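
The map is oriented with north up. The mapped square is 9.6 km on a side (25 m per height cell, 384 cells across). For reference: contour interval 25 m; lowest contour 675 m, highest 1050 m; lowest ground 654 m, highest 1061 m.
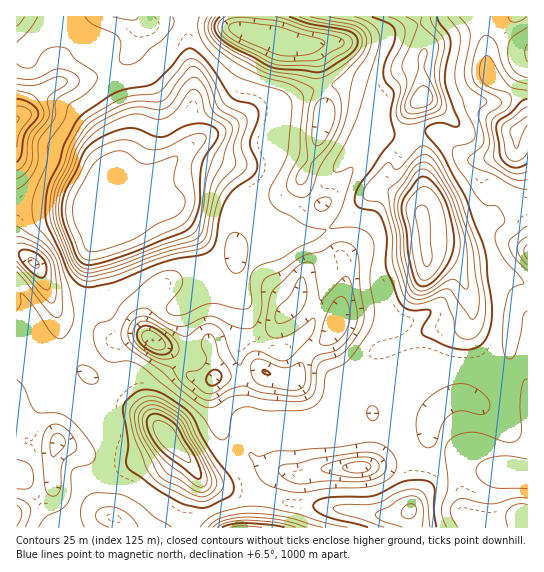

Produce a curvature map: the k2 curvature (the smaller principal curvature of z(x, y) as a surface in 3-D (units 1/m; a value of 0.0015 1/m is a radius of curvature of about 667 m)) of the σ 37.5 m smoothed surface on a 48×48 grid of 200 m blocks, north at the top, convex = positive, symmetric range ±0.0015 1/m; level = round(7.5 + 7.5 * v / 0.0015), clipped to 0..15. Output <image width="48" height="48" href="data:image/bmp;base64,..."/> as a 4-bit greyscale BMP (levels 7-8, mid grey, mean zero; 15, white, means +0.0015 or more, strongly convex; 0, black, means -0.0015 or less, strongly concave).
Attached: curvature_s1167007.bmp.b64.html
<image width="48" height="48" href="data:image/bmp;base64,Qk32BAAAAAAAAHYAAAAoAAAAMAAAADAAAAABAAQAAAAAAIAEAAATCwAAEwsAABAAAAAAAAAAAAAAABEREQAiIiIAMzMzAERERABVVVUAZmZmAHd3dwCIiIgAmZmZAKqqqgC7u7sAzMzMAN3d3QDu7u4A////AGeIh3VURnd3dkRVZmd4iId3h4d1ZUZ3VDV3d2VFZ4d2VWd3d3h3eIh3h5p1VGZlQ1VlZ3Z3d3VVRUZ3d3h3eId2aJplZXd3VXhjZ3d3dlRmemVmd3d3h3d3Z2ZndXiId4hheId3ZliFimVnd2VEVmZmZlZ3dniIiIhhiXd3dmdmiERndkREIAAANWZndniIeIdhd2Z3dUV4hhR3d2d2ZVQyRnd3dniHd2dyRGd3U1iHgiZ3d3iHeId2d3d3d3d3dmdjRnd2NImXQlZ3eId4iIh3eHdnd3d3h2dkV3h1N6moNGeId4d4iId3eHdnh3d4h2d2d3d1R6mWNWeIh4d3d3d2d3dniId4h2iHd3d1VYdEZViIh3d2d3d3d3d2d3Z3d2d3d3d2VERXdEiHd3ZEZ4d3d4d3Zmd3h3d3h3d3ZVZ1NCREVUM0eHd3d3d3d3d3h3iId2d3d4djNTRWQiMlmHd3d3d3d3d3d4eId3d3iHVFmEZ2JIgzmHd3d3d3d3d3d4d3d4d3dkAVdkaHV5hiRmeIh3d2ZmZnZ4d3eIdmQQAlVUeHdnd2I1d4d3d3eIZmZ4h2Z3d2QAVmZUZmZFd4YkVnd3eId4hmV4h0V3eIUjiZhleIdUZ3c0Vnd2VnZnhmV3hxV3eHZliYh2eIllVXdTV3dUMUZ3hVZ3dAd2Z3d1aHd3eIhWZGdjWHdFZAR4hGd4cCZDNFZ2Rnd4d4dXdFd0SIY1iUF4dGd4MEU1VENGZWd3d3ZWU1iFR3VGmoJXZGiEAERph3VDRFVndnd4dDaFV3VGiYVXZHdwA1WbmIh2VDNFZXiIhlRVZnVYiIhXZXYiVUV5iIiHd3dlZXeIh3dmZmRHh3h3VmMkdSd3iIiHd4iFRnd4d4h3d2RGd3iGNmdWczmIiHd3eJh0R3h3h3d3d2NXeIh0R4hWclmIeHd3eJh1Rnd3iGVnZlNpiIhjV4d2clmId4d3eImFRXd3d2VGZ3JamZhEV3h2c0mId3eId4h1VVd2VWdlWJQ3iZc1V4dmdSeHh3d4h3dlZlZ3UliGRYc1iHU2aIZVZzRniId3h3dmeHZocyiHVGdDiHRWZ3RUVlN4iIh2eHZmZ3ZnhxWIdlhiZ2REM0NFiGJ5iIh2Z4d3VWVniDJ3h1Z0V0RXdlI1mYRHd3d3ZniJhlV3d0BXh2ZlVTV4mFM0d3ZHiHd3Z2aJh2Vnd1I3d3ZUIjaIhSMhEkZFeIiXZ3ZWdmdneGI2d3VHZUV3QlUkRXh1RWiHVnh1VmdniGI1d3Q5qnRWZ5dGVGh3ZVZmVomWVmd4iGRFd3UmrIJnd2RHUgI1dlVWZoiGRnd4h2V2eHVTZ1NlUhNYmFRGZ3dmZniFV3dnd3V2eHaGZVVmQliYh2d3h3d3ZXhld4hVVmRnd3aYh3V3Q3mId3d4iHZ4dlVnd3UzM0VVVXZ3iIV3Q3iId3d3iIdnd3dlUxI0QyEAAlZWeaZ3RWiHd4h3eId2d3dRABNEMjMiIlVVZnWHVmZ2eIiHd3ZmZndQABIzRoeHZVREVlZ1V3VQ=="/>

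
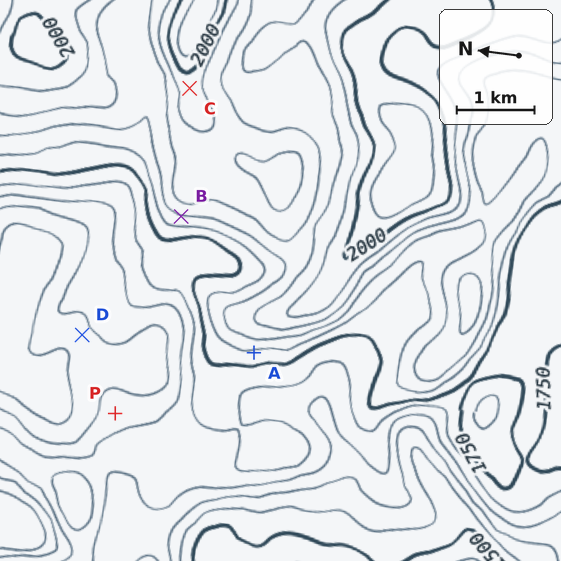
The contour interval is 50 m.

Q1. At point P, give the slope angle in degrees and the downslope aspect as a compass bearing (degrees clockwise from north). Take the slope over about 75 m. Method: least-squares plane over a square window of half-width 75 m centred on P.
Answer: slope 5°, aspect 34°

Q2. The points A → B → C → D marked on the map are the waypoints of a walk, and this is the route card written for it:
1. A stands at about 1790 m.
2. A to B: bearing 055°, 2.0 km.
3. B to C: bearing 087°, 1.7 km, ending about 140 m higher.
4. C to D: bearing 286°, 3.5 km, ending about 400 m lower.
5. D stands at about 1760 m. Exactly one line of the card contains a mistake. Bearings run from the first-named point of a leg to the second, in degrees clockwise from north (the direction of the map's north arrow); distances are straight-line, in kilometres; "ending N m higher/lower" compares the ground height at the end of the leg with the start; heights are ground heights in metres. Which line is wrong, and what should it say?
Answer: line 5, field height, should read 1580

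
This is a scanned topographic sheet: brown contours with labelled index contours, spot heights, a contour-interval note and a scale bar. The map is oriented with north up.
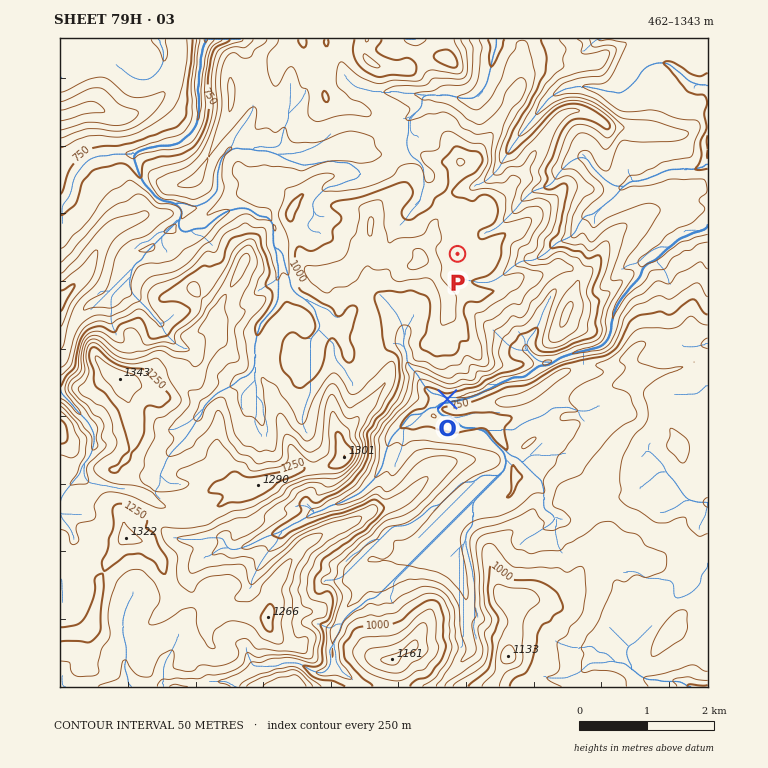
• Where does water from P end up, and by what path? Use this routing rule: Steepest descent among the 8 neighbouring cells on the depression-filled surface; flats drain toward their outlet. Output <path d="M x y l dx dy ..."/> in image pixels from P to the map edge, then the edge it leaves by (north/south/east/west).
<path d="M458 254l13-14 8-3 7-5 4 0 5-3 1 0 36-38 2 0 1-1 4 0 1-2 4 0 1-2 4 0 7-6 1-6 14-13 5-2 2-1 8 0 3 3 2 5 15 15 2 0 7 5 10 0 5-5 10 0 2-1 5 0 5-4 3 0 9-5 3 0 2-2 27 0 8-5 4 0"/>
exit: east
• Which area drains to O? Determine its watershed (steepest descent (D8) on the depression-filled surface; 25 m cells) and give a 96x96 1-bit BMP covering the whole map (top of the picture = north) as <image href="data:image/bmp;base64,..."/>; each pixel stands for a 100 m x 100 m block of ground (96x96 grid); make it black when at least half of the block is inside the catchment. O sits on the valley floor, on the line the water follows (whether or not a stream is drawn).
<image width="96" height="96" href="data:image/bmp;base64,Qk2+BAAAAAAAAD4AAAAoAAAAYAAAAGAAAAABAAEAAAAAAIAEAAATCwAAEwsAAAIAAAAAAAAA////AAAAAAAAAH/////AfwAAAAAAAP/////A/4AAAAAAAH/////B/4AAAAAAAD/////D/8AAAAAAAB/////H/8AAAAAAAA///////+AAAAAAAAf//////+AAAAAAAAP//////+AAAAAAAAP//////+AAAAAAAAP///////AAAAAAAAP//////+AAAAAAAAP//////+AAAAAAAAP//////+AAAAAAAH/////////gAAAAAP/////////wAAAAAP/////////wAAAAAP/////////4AAAAAf/////////4AAAAAf/////////8AAAAA//////////+AAAAA///////////AAAAD///////////AAAAP///////////AAAAf///////////AAAAP///////////AAAAAAf/////////AAAAAAH/////////AAAAAAD////////+AAAAAAA/////////AAAAAAA/////////AAAAAAAB////////AAAAAAAAP///////AAAAAAAAAf//////gAAAAAAAAD//////gAAAAAAAAD//////wAAAAAAAAD//////wAAAAAAAAH//////4AAAAAAAAD//////8AAAAAAAAB//////+AAAAAAAAA///////AAAAAAAAA///////AAAAAAAAAf/h////AAAAAAAAAP/gA///AAAAAAAAAH/wAP/+AAAAAAAAAD/wAH/+AAAAAAAAAD/wAB/+AAAAAAAAAB/gAA/+AAAAAAAAAD/gAAD+AAAAAAAAAH/AAAAEAAAAAAAAAH/AAAAAAAAAAAAAAP/AAAAAAAAAAAAAAf/gAAAAAAAAAAAAAf/gAAAAAAAAAAAAAP/gAAAAAAAAAAAAAP/gAAAAAAAAAAAAAP/wAAAAAAAAAAAAAP/wAAAAAAAAAAAAAf/gAAAAAAAAAAAAAf/gAAAAAAAAAAAAA//AAAAAAAAAAAAAB//AAAAAAAAAAAAAB/+AAAAAAAAAAAAAB/sAAAAAAAAAAAAAA+AAAAAAAAAAAAAAA4AAAAAAAAAAAAAAAYAAAAAAAAAAAAAAAAAAAAAAAAAAAAAAAAAAAAAAAAAAAAAAAAAAAAAAAAAAAAAAAAAAAAAAAAAAAAAAAAAAAAAAAAAAAAAAAAAAAAAAAAAAAAAAAAAAAAAAAAAAAAAAAAAAAAAAAAAAAAAAAAAAAAAAAAAAAAAAAAAAAAAAAAAAAAAAAAAAAAAAAAAAAAAAAAAAAAAAAAAAAAAAAAAAAAAAAAAAAAAAAAAAAAAAAAAAAAAAAAAAAAAAAAAAAAAAAAAAAAAAAAAAAAAAAAAAAAAAAAAAAAAAAAAAAAAAAAAAAAAAAAAAAAAAAAAAAAAAAAAAAAAAAAAAAAAAAAAAAAAAAAAAAAAAAAAAAAAAAAAAAAAAAAAAAAAAAAAAAAAAAAAAAAAAAAAAAAAAAAAAAAAAAAAAAAAAAAAAAAAAAAAAAAAAAAAAAAAAAAAAAAAAAAAAAAAAAAAAAAAAAAAAAAAAAAAAAAAAAAAAAAAAAA="/>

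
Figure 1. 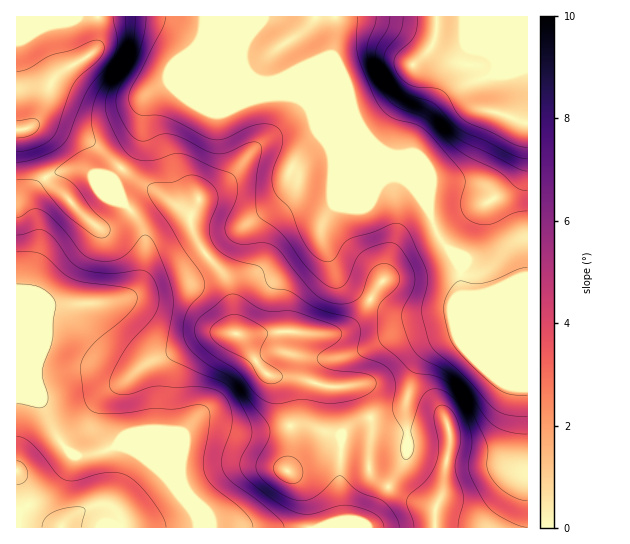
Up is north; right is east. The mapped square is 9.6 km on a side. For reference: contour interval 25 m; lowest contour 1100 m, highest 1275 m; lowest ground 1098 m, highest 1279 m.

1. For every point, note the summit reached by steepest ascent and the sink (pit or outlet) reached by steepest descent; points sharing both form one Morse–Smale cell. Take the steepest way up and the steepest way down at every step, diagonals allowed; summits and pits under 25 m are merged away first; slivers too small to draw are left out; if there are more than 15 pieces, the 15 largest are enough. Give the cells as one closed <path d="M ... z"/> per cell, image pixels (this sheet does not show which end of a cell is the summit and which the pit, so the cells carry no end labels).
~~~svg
<path d="M169 83l-15 8-6 6-5 14-4 31-18 27 57 38 12 2 6-3-5 9 1 15 12 23 19 20 5 9 4 16 3 35 8 5 17 29 7 8 8 2 6 9 10 39 0 30-4 15 3 1 40-19 17 0 16 4 6 7 2 11 18 13 18-32 1-20-3-30 10-34 8-14 8-9 18-9 77-31 2-2 0-16-26-1-51 22-26 2-30-1-36-19-20-16-16-36 0-18 11-18 37-14 16-12 9-2-66-65-16-8-23-8-20 0-16 4-45 0z"/><path d="M121 168l-8 9 2 8 6 16 18 20 6 18-2 32-4 14-6 8-18 8-25 3-40 1-12-5-22 1 0 52 11 14 25 60 9 16 16 13 14-1 23-8 8 0 12 4 34 28 27 34 3 15 159 0 8-3 7-8 16-30-17-13-2-11-6-7-16-4-17 0-40 19-3-1 4-15 0-30-10-39-6-9-8-2-7-8-17-29-8-5-3-35-4-16-5-9-19-20-12-23-1-15 4-8-10 2-7-2z"/><path d="M527 16l-278 0-1 19-5 15 0 11 4 9 10 10 70 29 67 67 12 5 13 13 10 16 11 29 13 15 8 15 1 26 21 0 15-6 29 0z"/><path d="M247 16l-230 0-1 113 9 0 12-5 8 0 17 5 28 12 31 27 10-11 8-15 4-31 5-14 19-14 43 17 45 0 16-4 26 1-40-17-10-10-4-9 0-11 5-15z"/><path d="M527 307l-92 38-12 12-8 14-10 34 3 30-1 20-18 32 17 10 28 10 2 2-1 19 93-1z"/><path d="M45 124l-8 0-12 5-9 1 0 169 22 1 12 5 11 0 46-2 16-4 10-6 6-8 5-20 1-26-6-18-18-20-6-16-2-8 7-7 0-3-30-26z"/><path d="M17 353l0 175 180-1 0-9-2-5-27-34-34-28-12-4-8 0-23 8-14 1-6-3-15-18-27-62z"/><path d="M397 177l-10 2-16 12-37 14-7 10-4 8-2 11 4 15 14 28 20 16 32 18 10 2 50-2 46-19-3-1-11 4-22-1 0-25-8-15-13-15-12-32-22-26z"/><path d="M389 487l-20 34-11 7 77-1 1-18-2-2-28-10z"/>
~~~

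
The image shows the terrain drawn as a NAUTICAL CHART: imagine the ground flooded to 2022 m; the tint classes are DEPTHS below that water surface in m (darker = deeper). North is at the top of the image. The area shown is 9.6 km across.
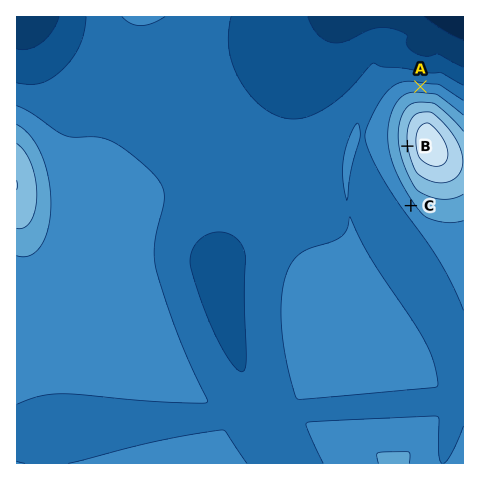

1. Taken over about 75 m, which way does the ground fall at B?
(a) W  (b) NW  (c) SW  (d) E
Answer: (a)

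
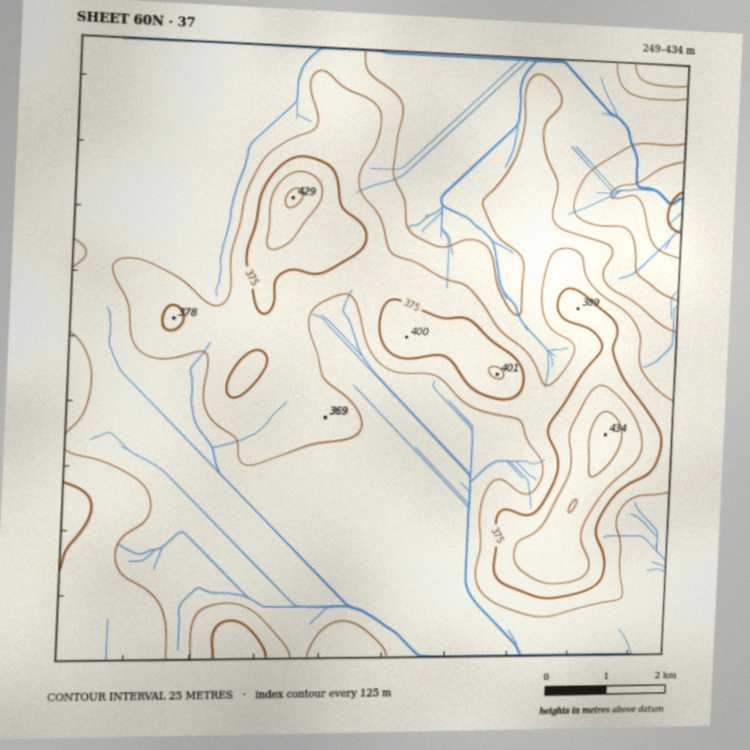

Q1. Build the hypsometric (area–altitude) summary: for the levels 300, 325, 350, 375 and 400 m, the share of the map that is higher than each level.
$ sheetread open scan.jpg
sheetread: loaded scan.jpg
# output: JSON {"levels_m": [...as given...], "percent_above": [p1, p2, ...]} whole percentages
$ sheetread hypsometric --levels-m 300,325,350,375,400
{"levels_m": [300, 325, 350, 375, 400], "percent_above": [97, 86, 36, 13, 4]}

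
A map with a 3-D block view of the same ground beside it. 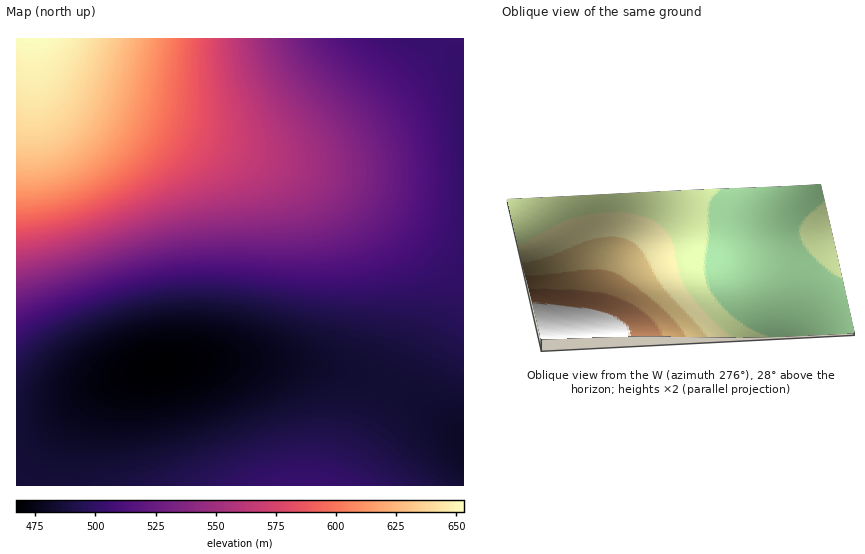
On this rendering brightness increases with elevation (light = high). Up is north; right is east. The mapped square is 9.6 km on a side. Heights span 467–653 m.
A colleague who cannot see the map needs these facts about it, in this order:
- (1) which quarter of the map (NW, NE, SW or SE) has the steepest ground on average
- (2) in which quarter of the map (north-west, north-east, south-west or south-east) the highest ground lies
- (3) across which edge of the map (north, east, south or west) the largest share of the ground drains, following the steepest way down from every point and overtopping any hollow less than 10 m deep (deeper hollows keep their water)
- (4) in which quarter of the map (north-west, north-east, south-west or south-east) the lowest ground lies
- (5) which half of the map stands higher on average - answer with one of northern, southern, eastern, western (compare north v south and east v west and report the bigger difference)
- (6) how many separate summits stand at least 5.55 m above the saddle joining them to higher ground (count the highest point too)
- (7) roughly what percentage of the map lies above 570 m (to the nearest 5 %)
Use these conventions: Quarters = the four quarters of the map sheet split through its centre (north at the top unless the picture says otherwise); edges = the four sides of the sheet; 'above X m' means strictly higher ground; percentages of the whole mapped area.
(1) The north-west quarter is the steepest part of the map.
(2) The highest ground is in the north-west quarter.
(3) Drainage is mainly to the east: more ground falls towards that edge than towards any other.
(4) The lowest point lies in the south-west quarter of the map.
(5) The northern half stands higher on average than the southern half.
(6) There are 2 summits with 5.55 m or more of prominence.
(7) Roughly 20 % of the ground is higher than 570 m.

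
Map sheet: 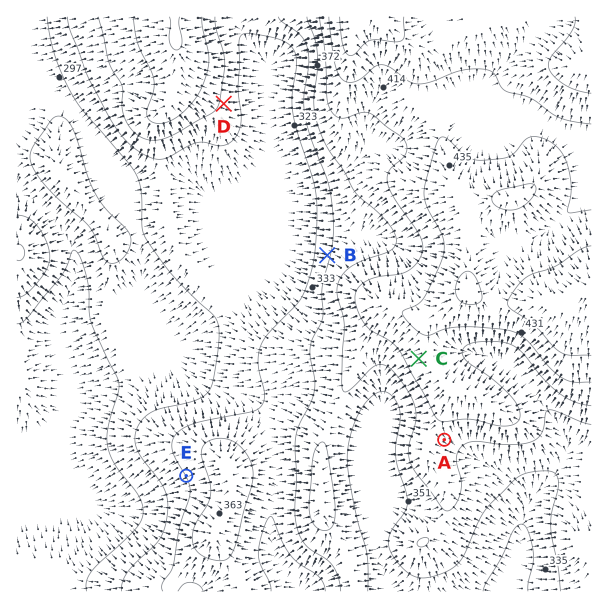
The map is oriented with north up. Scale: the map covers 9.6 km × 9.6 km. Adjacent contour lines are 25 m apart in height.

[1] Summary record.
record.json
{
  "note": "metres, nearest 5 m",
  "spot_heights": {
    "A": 390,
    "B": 345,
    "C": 415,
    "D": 345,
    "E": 325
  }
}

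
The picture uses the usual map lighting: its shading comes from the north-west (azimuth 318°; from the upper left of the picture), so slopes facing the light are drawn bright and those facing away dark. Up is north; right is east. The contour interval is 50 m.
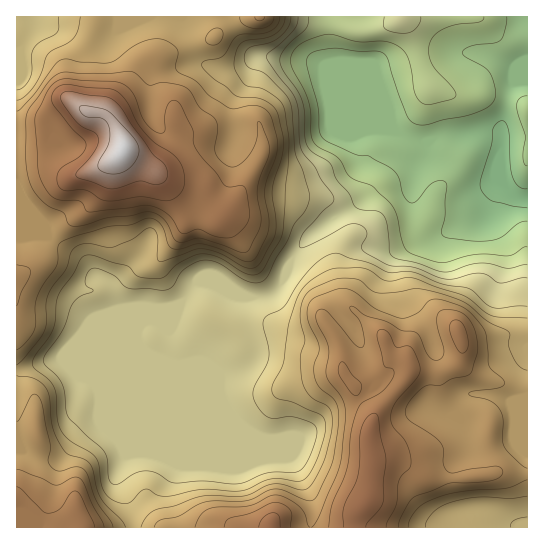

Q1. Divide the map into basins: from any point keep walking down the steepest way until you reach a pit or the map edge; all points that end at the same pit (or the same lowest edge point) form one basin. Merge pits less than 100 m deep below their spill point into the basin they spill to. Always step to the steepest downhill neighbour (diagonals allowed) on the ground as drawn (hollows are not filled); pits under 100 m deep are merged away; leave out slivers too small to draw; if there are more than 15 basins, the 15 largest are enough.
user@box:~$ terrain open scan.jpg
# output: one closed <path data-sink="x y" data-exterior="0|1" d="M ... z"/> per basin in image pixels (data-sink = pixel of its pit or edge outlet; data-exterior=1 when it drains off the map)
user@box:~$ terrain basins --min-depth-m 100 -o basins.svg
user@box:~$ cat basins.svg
<path data-sink="527 199" data-exterior="1" d="M527 16l-306 0-4 18-4 5-20 5-51 20-37 51-7-3-9 0-18-11-5 0-11 7-14 17-25 2 1 401 337 0 2-11 12-18 4-36 3-2 19 0 13 6 14 9 16 3 48-3 13-4 30 2z"/><path data-sink="37 17" data-exterior="1" d="M219 16l-202 0-1 110 25-1 14-17 11-7 5 0 18 11 9 0 7 3 37-51 51-20 20-5 4-5 3-8z"/><path data-sink="527 525" data-exterior="1" d="M394 461l-19 0-3 2-4 36-12 18-1 11 173-1-1-52-29-3-13 4-48 3-16-3-14-9z"/>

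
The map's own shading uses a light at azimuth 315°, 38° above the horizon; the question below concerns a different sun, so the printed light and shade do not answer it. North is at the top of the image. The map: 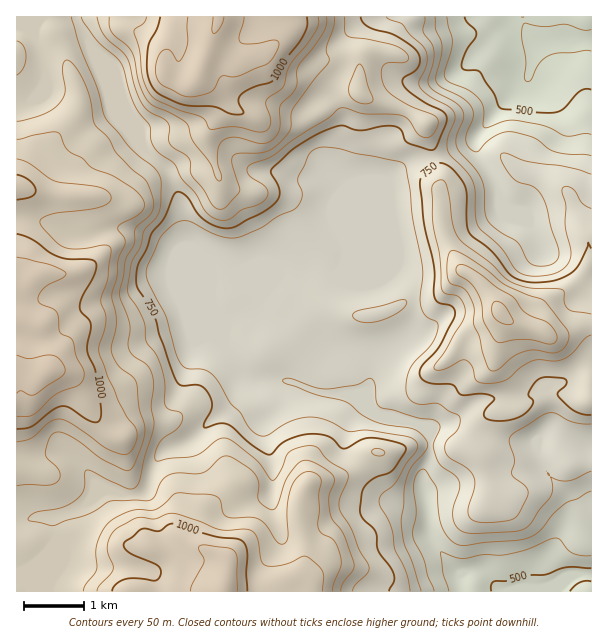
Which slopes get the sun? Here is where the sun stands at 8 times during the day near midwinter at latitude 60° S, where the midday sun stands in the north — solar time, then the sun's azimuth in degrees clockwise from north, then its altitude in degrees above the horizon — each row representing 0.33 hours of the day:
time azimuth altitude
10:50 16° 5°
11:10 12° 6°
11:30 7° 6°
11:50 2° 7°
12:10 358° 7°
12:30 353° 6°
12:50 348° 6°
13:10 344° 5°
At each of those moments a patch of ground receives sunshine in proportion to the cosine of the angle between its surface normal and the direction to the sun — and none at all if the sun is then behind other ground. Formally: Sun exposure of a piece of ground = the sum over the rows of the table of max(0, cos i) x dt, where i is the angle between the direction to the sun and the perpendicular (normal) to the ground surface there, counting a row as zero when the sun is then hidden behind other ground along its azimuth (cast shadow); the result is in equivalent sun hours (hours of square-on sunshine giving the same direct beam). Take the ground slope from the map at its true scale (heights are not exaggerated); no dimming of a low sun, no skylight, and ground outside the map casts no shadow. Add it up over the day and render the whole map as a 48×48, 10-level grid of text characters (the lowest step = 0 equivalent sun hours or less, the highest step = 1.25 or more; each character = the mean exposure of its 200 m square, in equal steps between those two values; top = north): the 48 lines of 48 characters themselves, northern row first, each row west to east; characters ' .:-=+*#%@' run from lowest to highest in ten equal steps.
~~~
:::-:. .:----::::..:::::...:-=++-..::--:::::....
-:::-.   .-=-:::. .::-:.   -+###*===-::::::.... 
-:.:-:    .--:::..:--:    :=+++*##+:...:::::::--
.:::-=.   .-::-: .::.     ::::  .-:  .::.::::--=
..:.-=:   ..::-:...        :::.     :--:..:::---
..:.:--.     :. .         .:-:-.  :=*+=-::::::--
.::::--.                    .-=+++#@%#+=--------
:-==-::..         ..    .:.    :=#%@#+=-=**+=---
=++=-:--..         .:.  .        -*=:..-####*+--
++=-::=+-.                            :*#***+=--
=--::---=:                          .:=*+====++=
+=-:--:-=-:                        :=+=::-==***+
++=----==--.                      .+**+..:-=+**+
+++++++++=-.     .               :+==+=:....-=+=
.:--=++====.                    ..::--::.   .:--
        .--.            ...........::.:::.  ..:-
                        .....::....::::-:::..:-=
=-:.....                .....::....:--=+=-::..-=
+++-::-+=.            . .....:::.. :=+**+=-:. .:
=+***#*=              .......::::. .+#**+--::..:
-=+##*=..            ........::::...=#%#*===+==-
:::::....           ........::::::.. .*%%%%@@%+:
:.       ..        .....:::::::--::.  .+@@@@@*-:
..:::. .:--:....  ......:::--===::.    -***+=::-
--=-:----==-:.......::::..:----. .    ..-=++====
::::--:.::---:..:.:::::...          ...  :=+++=-
:..-=:  ..:--:.::::::::....     ...--.      :-. 
--==-:...:-=--:::::::........ ..:-=+:..         
--==-==--=+=====-:.......:::::::-+*=           .
:::::---=+=--=++=::.   ..::::.::--:   .        :
:.    :-=-:::=++=--::::.......:::             .-
.     :--::.:==----=-----::::::..             :-
      .:--::-=-::---::-=++==::                  
       :-==--:. :+=::-=+++====:.     ..         
       .==:.   :+*+===++**++#@@%*.  ::.         
              :++***++*##+=+*#%%#=.--:..        
           .-+*+==+**==*+===-...     ....    .  
           :+*+=-=+++==*###+:          .....    
          .-++===---==+*+=-:          .:::-:.   
          .-==++=:..:-=-..  .      . :::--::.   
         -+++===-:::==-:.:....  .. .:-::::.     
   ...:-*%@%##+=--=++=:..:-----:.. .:.         .
::..::-+#***+*#####*+=:.:-++=---.              .
::...:-===-=-:=#%@#=--::-===-:::::.           ..
..::.::. ...::.:-+=::-=----==---=-:             
.:::::..    .::::::.-++=--::-====-:.            
:::::-==+=-::::---::===--:    .----:            
:::::-====--::::--:::::::.    ..:---.       ..:-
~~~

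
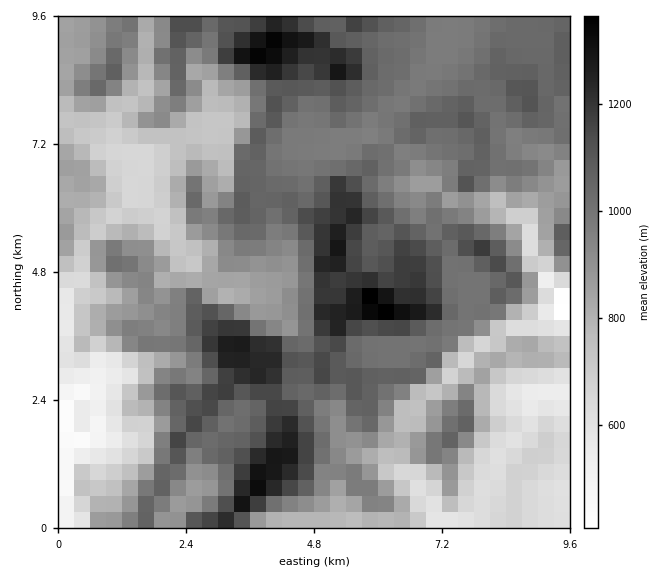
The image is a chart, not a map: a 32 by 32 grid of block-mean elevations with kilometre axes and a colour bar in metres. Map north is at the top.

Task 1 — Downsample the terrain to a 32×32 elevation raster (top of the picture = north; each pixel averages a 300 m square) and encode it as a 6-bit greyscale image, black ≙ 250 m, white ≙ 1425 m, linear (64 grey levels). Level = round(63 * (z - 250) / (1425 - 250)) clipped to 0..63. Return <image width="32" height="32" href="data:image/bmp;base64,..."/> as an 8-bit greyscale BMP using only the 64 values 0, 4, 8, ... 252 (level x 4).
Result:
<image width="32" height="32" href="data:image/bmp;base64,Qk02CAAAAAAAADYEAAAoAAAAIAAAACAAAAABAAgAAAAAAAAEAAATCwAAEwsAAAABAAAAAAAAAAAAAAEBAQACAgIAAwMDAAQEBAAFBQUABgYGAAcHBwAICAgACQkJAAoKCgALCwsADAwMAA0NDQAODg4ADw8PABAQEAAREREAEhISABMTEwAUFBQAFRUVABYWFgAXFxcAGBgYABkZGQAaGhoAGxsbABwcHAAdHR0AHh4eAB8fHwAgICAAISEhACIiIgAjIyMAJCQkACUlJQAmJiYAJycnACgoKAApKSkAKioqACsrKwAsLCwALS0tAC4uLgAvLy8AMDAwADExMQAyMjIAMzMzADQ0NAA1NTUANjY2ADc3NwA4ODgAOTk5ADo6OgA7OzsAPDw8AD09PQA+Pj4APz8/AEBAQABBQUEAQkJCAENDQwBEREQARUVFAEZGRgBHR0cASEhIAElJSQBKSkoAS0tLAExMTABNTU0ATk5OAE9PTwBQUFAAUVFRAFJSUgBTU1MAVFRUAFVVVQBWVlYAV1dXAFhYWABZWVkAWlpaAFtbWwBcXFwAXV1dAF5eXgBfX18AYGBgAGFhYQBiYmIAY2NjAGRkZABlZWUAZmZmAGdnZwBoaGgAaWlpAGpqagBra2sAbGxsAG1tbQBubm4Ab29vAHBwcABxcXEAcnJyAHNzcwB0dHQAdXV1AHZ2dgB3d3cAeHh4AHl5eQB6enoAe3t7AHx8fAB9fX0Afn5+AH9/fwCAgIAAgYGBAIKCggCDg4MAhISEAIWFhQCGhoYAh4eHAIiIiACJiYkAioqKAIuLiwCMjIwAjY2NAI6OjgCPj48AkJCQAJGRkQCSkpIAk5OTAJSUlACVlZUAlpaWAJeXlwCYmJgAmZmZAJqamgCbm5sAnJycAJ2dnQCenp4An5+fAKCgoAChoaEAoqKiAKOjowCkpKQApaWlAKampgCnp6cAqKioAKmpqQCqqqoAq6urAKysrACtra0Arq6uAK+vrwCwsLAAsbGxALKysgCzs7MAtLS0ALW1tQC2trYAt7e3ALi4uAC5ubkAurq6ALu7uwC8vLwAvb29AL6+vgC/v78AwMDAAMHBwQDCwsIAw8PDAMTExADFxcUAxsbGAMfHxwDIyMgAycnJAMrKygDLy8sAzMzMAM3NzQDOzs4Az8/PANDQ0ADR0dEA0tLSANPT0wDU1NQA1dXVANbW1gDX19cA2NjYANnZ2QDa2toA29vbANzc3ADd3d0A3t7eAN/f3wDg4OAA4eHhAOLi4gDj4+MA5OTkAOXl5QDm5uYA5+fnAOjo6ADp6ekA6urqAOvr6wDs7OwA7e3tAO7u7gDv7+8A8PDwAPHx8QDy8vIA8/PzAPT09AD19fUA9vb2APf39wD4+PgA+fn5APr6+gD7+/sA/Pz8AP39/QD+/v4A////ADhIhIiYrIiMuMTQuIR0dHR0cHB0dHRkSEhMUFhcVFBQNFh0dIisnISInLzgyKSYkIR4gJiUfFRMbFhQVFxUUEwsaGRsfKCwlISIoNTo1MSwlICcnIRkTFiEXFBUXFRQTCxkWGBshKyojJCkyOTg1MCUmJyIZFRYcIhkVFBcXFRQLDxETFhkoLiYqLC81ODcxKSUhHhscIiglHBYTFRcXFQsKDRATFiYxKyorLC80NjEqIyMlHx4iKCskGRQTFRgWChANERcXISswLCkqLTI1LygjKCsiGxwiKSwfGBUTFhQKEA8THB0lLC8wKykrMTEsJyUrLCYbGyEmKh0VExASEQ0LDhEaIiouLDEyLjAwLCssKi4sKSYcGh4lHRUSEBAQEA8OEBIbJSclKzI0NTMtLDAtLiwsLCshFxwgGRYVFBMTFBARFhsfIicvNjY1NS8uMC0qKSgoKiscFh0fHR4eHBIcFx0lKCgoKzM3NzQ0KyouMCopKCgoKSccFhkeHxwaEBoeIyYmJSYtMTMyKCUiKTI2MS8wMS0qKCgjGRQUExIRGh4hIiMlJi0vKyUiIiMpNTY3Ojw5NzQrKCkoHRgQCBEYGRwhJSMmKyAdHyAhJCkzMzc8ODQ0MSkoKC0qIRQJFRUaIiUlHh8eICAgISEiKDMyMzQxMjMvKSgoKy4iDxUbFyIpKCQhGhkfJCQjIyMpNTYxLi8yMi8pKSwwKRgXIyAYIicjIxwZGx4lJyclJCozODAtLjEwLSovMi0kFB4rIRwYHB4cFxkhJCcqKicnLTM2MiwrLispLC0rJiAUICwgHBkXGBcXGycmKy0rKSswMTM1MS0pJiknJiEdFxggJB4eHRkWFhgeKiIlLSsrLCouMzMsKSYlJyEjIBsgHyEiHyAfFxYWGB8oIB4rKyoqKSwzLyomIyEhJy4pJCclIyEhIBwXFhYXGyEfHCsrKSgoKCkrLCknIyUmKyspKSglIh8cFxYWFhcaHBsbKiwoJycnJycqKSYnKCkpLCkmJSQmGxkYFxkaGhoaGhoiLSknJycnJyYnKispKissKCYnJykaGhoYHSMkHxoaGhwqLignKCooJygpLCwsLisoKiwrKRwgIRsaHSMnIRwcHigvLCkpLSspKCcpKissKiosLyspICYrJR0aICokHCAhKS0uLS0vLSoqKCcoKSoqKi4uKysgJCgsIxwlKx8gJiw1NjMwMzg0LCopJycnKCosLCwrLCAgJCokHiksJCcyOTs5NjMzNDIsKiooJycnKSsrKiosICEjKCYeJC4rKC80ODs5NzQtLCsqKSgnJycoKyoqKiwgISMnKB8kLzArLi4yNTQwLCwxLywrKScnJygqKioqKw="/>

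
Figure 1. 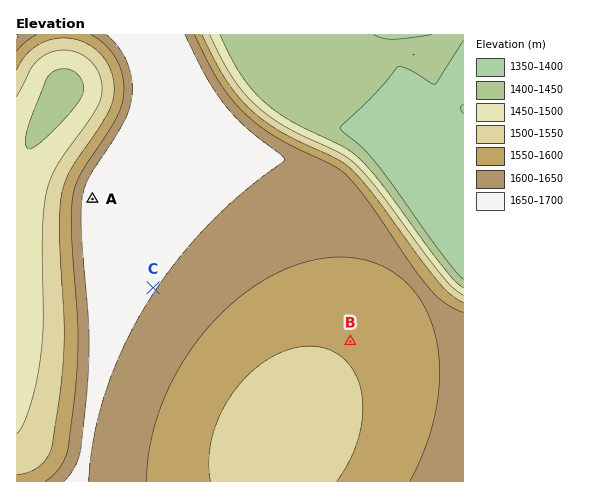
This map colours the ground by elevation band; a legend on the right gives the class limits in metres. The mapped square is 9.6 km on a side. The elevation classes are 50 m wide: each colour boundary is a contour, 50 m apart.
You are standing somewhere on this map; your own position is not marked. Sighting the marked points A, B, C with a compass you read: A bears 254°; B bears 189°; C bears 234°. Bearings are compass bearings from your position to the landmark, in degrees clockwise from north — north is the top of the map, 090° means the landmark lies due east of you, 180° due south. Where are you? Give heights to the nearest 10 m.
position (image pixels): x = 387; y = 116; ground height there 1390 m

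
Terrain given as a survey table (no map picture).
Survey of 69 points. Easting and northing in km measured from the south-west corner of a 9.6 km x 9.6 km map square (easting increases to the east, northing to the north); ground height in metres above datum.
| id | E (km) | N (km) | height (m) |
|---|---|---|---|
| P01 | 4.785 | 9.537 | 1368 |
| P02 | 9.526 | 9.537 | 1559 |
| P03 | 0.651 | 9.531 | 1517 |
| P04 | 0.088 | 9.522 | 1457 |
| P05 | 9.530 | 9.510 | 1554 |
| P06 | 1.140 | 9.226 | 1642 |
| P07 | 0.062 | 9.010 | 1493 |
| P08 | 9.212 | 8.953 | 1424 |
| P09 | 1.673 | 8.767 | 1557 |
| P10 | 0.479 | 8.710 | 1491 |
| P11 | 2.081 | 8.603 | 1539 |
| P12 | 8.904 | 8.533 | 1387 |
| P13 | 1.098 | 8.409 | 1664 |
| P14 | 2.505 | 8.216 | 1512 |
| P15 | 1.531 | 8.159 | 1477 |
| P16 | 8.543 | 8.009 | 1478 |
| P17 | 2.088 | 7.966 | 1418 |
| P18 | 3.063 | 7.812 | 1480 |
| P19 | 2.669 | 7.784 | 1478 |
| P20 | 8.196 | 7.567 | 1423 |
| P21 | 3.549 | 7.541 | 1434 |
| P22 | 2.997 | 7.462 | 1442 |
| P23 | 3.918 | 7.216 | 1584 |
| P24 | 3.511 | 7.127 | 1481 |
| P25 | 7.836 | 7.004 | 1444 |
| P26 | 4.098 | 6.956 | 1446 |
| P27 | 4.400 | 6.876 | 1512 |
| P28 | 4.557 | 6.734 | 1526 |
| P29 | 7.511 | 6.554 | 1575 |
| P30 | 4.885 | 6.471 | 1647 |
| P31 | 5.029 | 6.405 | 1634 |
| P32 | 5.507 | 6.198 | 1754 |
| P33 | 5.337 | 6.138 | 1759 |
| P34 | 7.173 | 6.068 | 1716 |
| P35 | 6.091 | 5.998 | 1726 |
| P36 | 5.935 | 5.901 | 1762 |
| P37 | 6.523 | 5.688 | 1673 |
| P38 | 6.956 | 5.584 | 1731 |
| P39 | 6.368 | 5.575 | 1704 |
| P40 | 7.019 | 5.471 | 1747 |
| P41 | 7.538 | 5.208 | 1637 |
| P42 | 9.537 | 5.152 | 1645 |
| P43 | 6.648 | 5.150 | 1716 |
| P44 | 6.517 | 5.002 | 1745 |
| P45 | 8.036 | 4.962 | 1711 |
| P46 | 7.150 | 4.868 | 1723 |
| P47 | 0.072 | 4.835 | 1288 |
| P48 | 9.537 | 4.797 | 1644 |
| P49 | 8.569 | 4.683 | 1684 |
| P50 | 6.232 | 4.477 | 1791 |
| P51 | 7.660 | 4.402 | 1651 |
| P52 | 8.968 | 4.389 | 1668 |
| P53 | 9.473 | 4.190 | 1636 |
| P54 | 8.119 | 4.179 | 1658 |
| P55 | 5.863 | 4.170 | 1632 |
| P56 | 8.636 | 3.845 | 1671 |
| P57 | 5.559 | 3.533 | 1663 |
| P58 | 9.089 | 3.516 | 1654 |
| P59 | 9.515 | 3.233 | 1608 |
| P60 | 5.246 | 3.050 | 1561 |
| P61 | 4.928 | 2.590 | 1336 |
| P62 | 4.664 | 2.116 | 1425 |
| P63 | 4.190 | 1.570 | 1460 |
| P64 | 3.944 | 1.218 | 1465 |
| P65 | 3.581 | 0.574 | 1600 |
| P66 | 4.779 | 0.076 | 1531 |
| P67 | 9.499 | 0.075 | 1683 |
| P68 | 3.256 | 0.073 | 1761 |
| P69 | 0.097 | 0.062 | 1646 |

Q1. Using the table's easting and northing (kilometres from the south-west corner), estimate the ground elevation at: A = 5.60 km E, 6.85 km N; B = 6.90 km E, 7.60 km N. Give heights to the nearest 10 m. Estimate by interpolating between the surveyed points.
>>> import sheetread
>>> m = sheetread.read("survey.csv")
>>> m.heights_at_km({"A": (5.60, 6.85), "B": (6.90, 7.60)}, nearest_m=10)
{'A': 1570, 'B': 1500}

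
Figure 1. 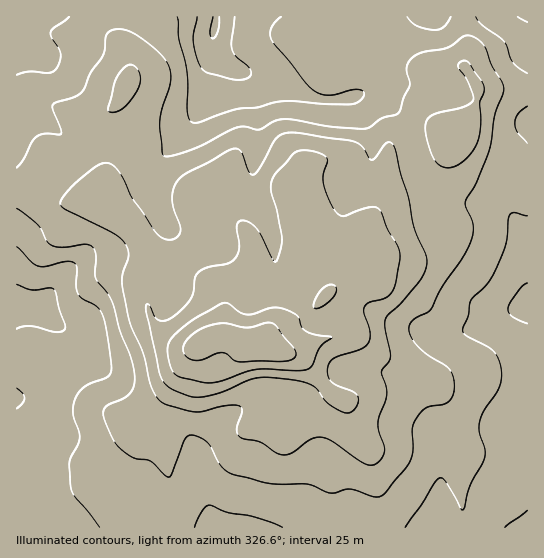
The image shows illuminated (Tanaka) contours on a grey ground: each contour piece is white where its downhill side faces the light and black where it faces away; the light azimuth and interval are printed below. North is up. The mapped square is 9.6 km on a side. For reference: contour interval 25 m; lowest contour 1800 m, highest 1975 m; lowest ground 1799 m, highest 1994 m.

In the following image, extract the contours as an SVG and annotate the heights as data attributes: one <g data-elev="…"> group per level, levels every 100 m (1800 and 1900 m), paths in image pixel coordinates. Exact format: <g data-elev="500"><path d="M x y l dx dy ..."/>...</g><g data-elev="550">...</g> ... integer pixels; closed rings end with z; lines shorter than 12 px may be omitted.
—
<g data-elev="1800"><path d="M219 17l-1 14-3 6-2 2-3-6 3-16"/></g><g data-elev="1900"><path d="M367 465l6 0 5-3 5-5 2-6-7-26 1-8 8-23-1-8-4-15 7-9 1-5-5-28 0-10 3-4 13-12 18-21 5-9 3-10-1-9-12-27-6-30-7-23-6-24-3-7-3-1-3 1-11 15-4 2-9-14-8-4-55-9-14 0-10 6-16 30-6 6-4-4-8-20-4-2-7 1-44 23-9 9-4 9-1 10 9 29-4 7-6 3-8-2-8-6-23-34-11-24-10-10-6-1-7 2-27 22-10 14-1 4 2 2 53 27 8 7 4 6 1 10-5 16-1 8 6 34 3 12 12 27 8 32 8 14 8 5 28 7 8-1 22-5 13-1 3 2 1 4-5 20 1 4 4 3 17 4 17 11 9 2 8-3 18-13 12-1 10 4 25 18z"/><path d="M444 167l10 0 11-7 9-11 5-14 2-14-1-19 4-9 0-6-3-7-12-17-3-2-5 1-3 4 10 16 5 13 0 6-11 6-29 8-5 3-2 5 0 12 6 20 5 8z"/><path d="M109 111l5 1 8-3 7-6 8-12 3-8 0-6-2-7-4-4-4-1-4 1-9 11-9 30z"/></g>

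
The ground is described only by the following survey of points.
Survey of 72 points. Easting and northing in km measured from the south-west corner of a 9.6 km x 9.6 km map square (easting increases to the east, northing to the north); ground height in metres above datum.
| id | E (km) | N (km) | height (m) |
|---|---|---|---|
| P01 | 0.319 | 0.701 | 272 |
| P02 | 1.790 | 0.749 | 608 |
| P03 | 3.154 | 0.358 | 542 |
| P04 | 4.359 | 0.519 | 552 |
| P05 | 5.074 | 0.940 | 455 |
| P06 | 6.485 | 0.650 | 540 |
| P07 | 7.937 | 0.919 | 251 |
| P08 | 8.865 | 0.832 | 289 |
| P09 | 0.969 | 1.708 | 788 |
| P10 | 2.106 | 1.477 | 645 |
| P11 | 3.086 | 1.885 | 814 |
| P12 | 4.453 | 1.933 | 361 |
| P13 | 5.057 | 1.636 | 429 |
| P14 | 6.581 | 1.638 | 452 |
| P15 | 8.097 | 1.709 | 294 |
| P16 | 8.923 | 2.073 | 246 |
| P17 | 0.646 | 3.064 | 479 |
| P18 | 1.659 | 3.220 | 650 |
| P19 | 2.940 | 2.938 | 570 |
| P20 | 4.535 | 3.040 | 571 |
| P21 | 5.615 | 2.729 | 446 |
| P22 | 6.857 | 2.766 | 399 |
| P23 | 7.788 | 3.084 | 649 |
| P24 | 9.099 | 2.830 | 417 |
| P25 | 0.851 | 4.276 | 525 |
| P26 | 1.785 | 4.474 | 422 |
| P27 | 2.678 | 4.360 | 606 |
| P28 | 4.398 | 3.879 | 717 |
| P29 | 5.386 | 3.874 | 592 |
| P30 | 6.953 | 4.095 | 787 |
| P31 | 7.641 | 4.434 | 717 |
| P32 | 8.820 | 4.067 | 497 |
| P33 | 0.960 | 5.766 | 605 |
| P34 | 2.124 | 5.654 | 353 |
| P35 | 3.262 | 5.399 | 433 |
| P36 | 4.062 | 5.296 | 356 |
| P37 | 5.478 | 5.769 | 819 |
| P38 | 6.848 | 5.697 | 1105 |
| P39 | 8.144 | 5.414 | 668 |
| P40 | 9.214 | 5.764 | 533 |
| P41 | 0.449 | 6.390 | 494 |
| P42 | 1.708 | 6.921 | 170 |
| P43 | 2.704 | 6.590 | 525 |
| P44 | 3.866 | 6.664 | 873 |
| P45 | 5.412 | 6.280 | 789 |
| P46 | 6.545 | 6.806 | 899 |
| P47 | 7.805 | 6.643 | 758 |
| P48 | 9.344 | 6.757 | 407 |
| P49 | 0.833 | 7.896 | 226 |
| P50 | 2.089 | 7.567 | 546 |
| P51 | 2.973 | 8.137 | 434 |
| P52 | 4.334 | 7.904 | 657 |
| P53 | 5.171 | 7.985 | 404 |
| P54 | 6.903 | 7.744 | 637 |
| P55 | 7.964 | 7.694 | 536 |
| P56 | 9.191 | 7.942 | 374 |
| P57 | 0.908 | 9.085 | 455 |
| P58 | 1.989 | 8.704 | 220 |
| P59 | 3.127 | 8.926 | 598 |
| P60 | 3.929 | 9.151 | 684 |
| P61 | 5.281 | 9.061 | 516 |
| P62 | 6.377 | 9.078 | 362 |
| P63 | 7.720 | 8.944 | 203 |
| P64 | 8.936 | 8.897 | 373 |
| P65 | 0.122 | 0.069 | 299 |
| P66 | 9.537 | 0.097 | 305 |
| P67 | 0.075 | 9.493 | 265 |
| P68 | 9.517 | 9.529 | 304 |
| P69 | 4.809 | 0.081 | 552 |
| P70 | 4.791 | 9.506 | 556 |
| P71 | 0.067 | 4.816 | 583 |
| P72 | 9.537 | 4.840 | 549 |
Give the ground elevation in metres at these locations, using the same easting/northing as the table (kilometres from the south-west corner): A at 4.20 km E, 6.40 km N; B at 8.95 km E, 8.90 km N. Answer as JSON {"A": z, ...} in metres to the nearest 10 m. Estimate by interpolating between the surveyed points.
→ {"A": 930, "B": 370}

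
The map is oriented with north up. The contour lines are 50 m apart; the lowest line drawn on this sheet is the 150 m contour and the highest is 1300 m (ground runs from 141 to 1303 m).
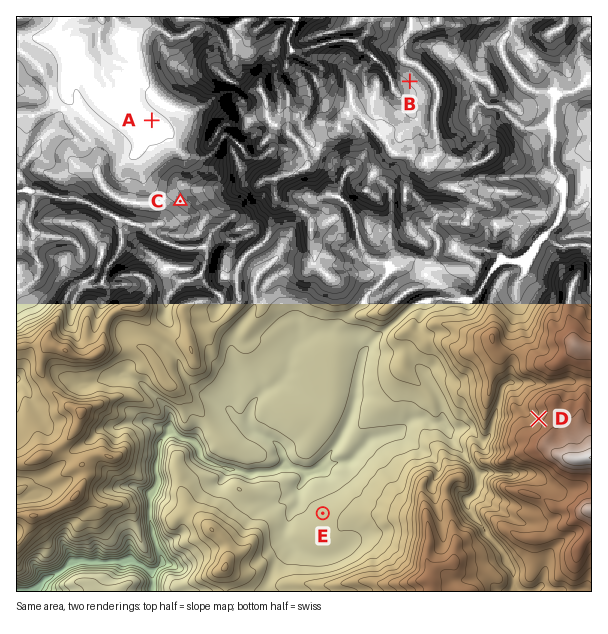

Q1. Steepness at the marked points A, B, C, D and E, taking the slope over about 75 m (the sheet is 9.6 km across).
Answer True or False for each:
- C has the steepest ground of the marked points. False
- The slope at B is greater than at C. False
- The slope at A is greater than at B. False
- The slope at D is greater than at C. True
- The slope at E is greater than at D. False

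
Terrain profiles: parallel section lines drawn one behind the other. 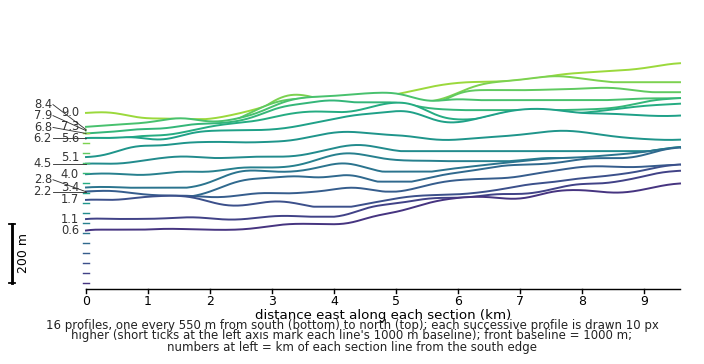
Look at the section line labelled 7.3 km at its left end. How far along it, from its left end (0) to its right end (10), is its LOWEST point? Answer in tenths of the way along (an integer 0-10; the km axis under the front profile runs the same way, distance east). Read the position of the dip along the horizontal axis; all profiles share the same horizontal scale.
0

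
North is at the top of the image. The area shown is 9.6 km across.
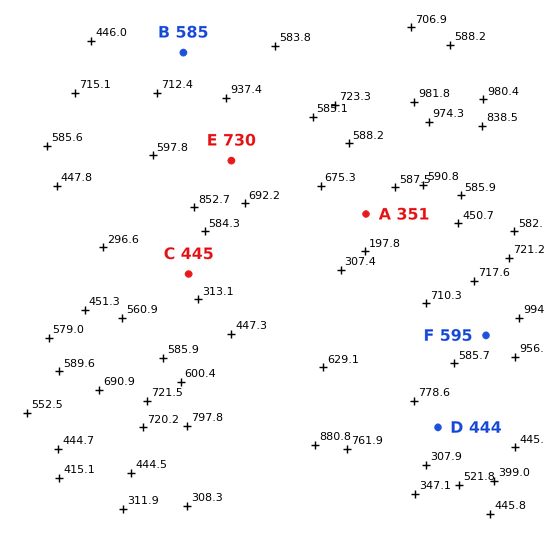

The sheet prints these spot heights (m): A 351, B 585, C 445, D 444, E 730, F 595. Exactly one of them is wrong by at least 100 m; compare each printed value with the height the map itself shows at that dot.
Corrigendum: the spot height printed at F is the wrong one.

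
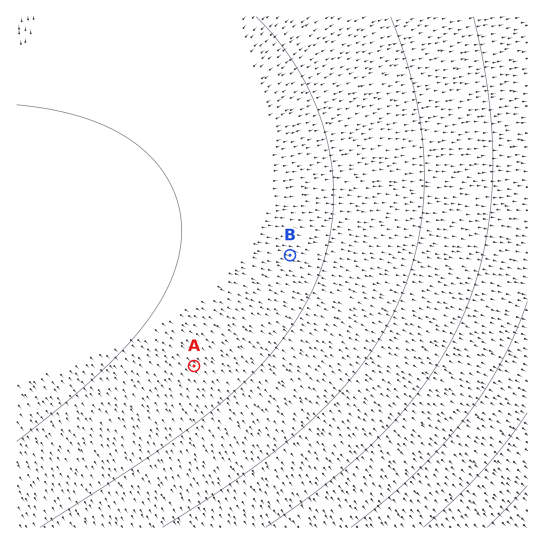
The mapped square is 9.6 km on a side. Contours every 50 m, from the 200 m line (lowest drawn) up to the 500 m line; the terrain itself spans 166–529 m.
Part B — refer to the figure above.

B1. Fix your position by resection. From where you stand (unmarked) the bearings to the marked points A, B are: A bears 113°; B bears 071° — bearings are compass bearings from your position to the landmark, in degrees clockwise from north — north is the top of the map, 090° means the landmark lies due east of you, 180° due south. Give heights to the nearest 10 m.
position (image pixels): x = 93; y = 323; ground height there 510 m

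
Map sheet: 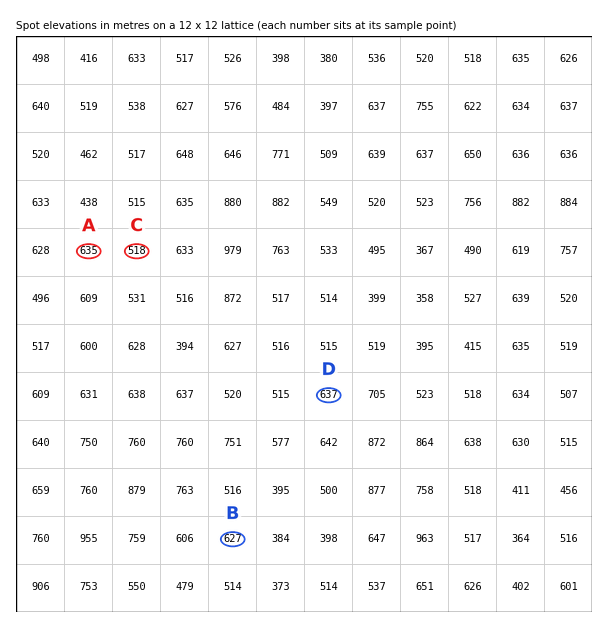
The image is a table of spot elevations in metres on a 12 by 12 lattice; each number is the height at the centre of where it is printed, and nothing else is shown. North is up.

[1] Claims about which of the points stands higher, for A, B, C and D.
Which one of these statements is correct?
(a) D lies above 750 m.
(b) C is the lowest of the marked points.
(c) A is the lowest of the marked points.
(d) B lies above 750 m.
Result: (b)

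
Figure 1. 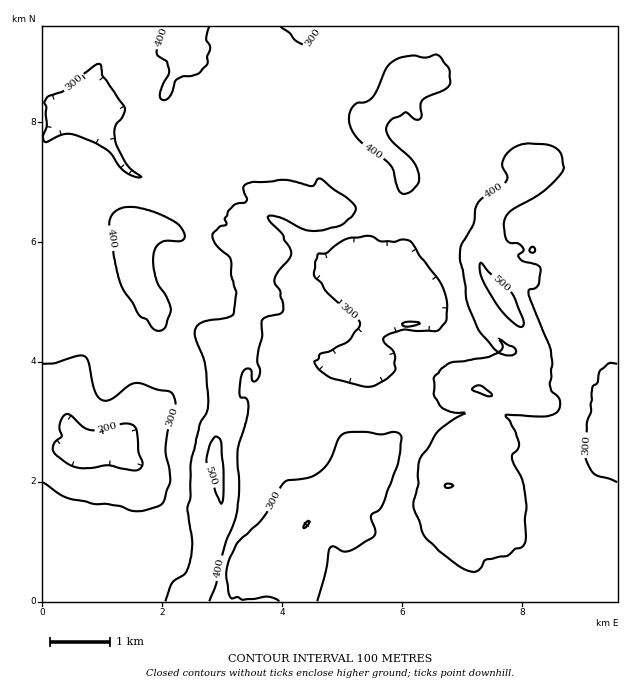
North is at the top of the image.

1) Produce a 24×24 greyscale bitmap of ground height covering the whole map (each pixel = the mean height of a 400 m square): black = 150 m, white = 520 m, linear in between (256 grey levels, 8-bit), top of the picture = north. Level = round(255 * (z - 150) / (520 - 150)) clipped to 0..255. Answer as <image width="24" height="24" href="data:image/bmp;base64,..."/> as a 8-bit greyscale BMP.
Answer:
<image width="24" height="24" href="data:image/bmp;base64,Qk12BgAAAAAAADYEAAAoAAAAGAAAABgAAAABAAgAAAAAAEACAAATCwAAEwsAAAABAAAAAAAAAAAAAAEBAQACAgIAAwMDAAQEBAAFBQUABgYGAAcHBwAICAgACQkJAAoKCgALCwsADAwMAA0NDQAODg4ADw8PABAQEAAREREAEhISABMTEwAUFBQAFRUVABYWFgAXFxcAGBgYABkZGQAaGhoAGxsbABwcHAAdHR0AHh4eAB8fHwAgICAAISEhACIiIgAjIyMAJCQkACUlJQAmJiYAJycnACgoKAApKSkAKioqACsrKwAsLCwALS0tAC4uLgAvLy8AMDAwADExMQAyMjIAMzMzADQ0NAA1NTUANjY2ADc3NwA4ODgAOTk5ADo6OgA7OzsAPDw8AD09PQA+Pj4APz8/AEBAQABBQUEAQkJCAENDQwBEREQARUVFAEZGRgBHR0cASEhIAElJSQBKSkoAS0tLAExMTABNTU0ATk5OAE9PTwBQUFAAUVFRAFJSUgBTU1MAVFRUAFVVVQBWVlYAV1dXAFhYWABZWVkAWlpaAFtbWwBcXFwAXV1dAF5eXgBfX18AYGBgAGFhYQBiYmIAY2NjAGRkZABlZWUAZmZmAGdnZwBoaGgAaWlpAGpqagBra2sAbGxsAG1tbQBubm4Ab29vAHBwcABxcXEAcnJyAHNzcwB0dHQAdXV1AHZ2dgB3d3cAeHh4AHl5eQB6enoAe3t7AHx8fAB9fX0Afn5+AH9/fwCAgIAAgYGBAIKCggCDg4MAhISEAIWFhQCGhoYAh4eHAIiIiACJiYkAioqKAIuLiwCMjIwAjY2NAI6OjgCPj48AkJCQAJGRkQCSkpIAk5OTAJSUlACVlZUAlpaWAJeXlwCYmJgAmZmZAJqamgCbm5sAnJycAJ2dnQCenp4An5+fAKCgoAChoaEAoqKiAKOjowCkpKQApaWlAKampgCnp6cAqKioAKmpqQCqqqoAq6urAKysrACtra0Arq6uAK+vrwCwsLAAsbGxALKysgCzs7MAtLS0ALW1tQC2trYAt7e3ALi4uAC5ubkAurq6ALu7uwC8vLwAvb29AL6+vgC/v78AwMDAAMHBwQDCwsIAw8PDAMTExADFxcUAxsbGAMfHxwDIyMgAycnJAMrKygDLy8sAzMzMAM3NzQDOzs4Az8/PANDQ0ADR0dEA0tLSANPT0wDU1NQA1dXVANbW1gDX19cA2NjYANnZ2QDa2toA29vbANzc3ADd3d0A3t7eAN/f3wDg4OAA4eHhAOLi4gDj4+MA5OTkAOXl5QDm5uYA5+fnAOjo6ADp6ekA6urqAOvr6wDs7OwA7e3tAO7u7gDv7+8A8PDwAPHx8QDy8vIA8/PzAPT09AD19fUA9vb2APf39wD4+PgA+fn5APr6+gD7+/sA/Pz8AP39/QD+/v4A////AIGJpqKhvtGJW1hQZoGTmpynqqqqqqmdgoKCjqanpsyYOzA0XHmIkp+qsq6rp5GEgYuDg5KGiMO6XDouTl9sgaS80NDGpoqEg5mDgHp6jsrTiV48ME1egK7S1tjQpo6OmXJZUU5SgcbkmnZYSDJMcrLa5NfPpoaMhz0jIx8zecrrnoJ7bkQ2YabU19O9qYd7WiIKBgk5fcHmp4eDg19JWZPD09O9qotyOyoeKSI9cafUuKGRh4F9f5WrwNG4rqV5RUAxZUpSb5/Or6SdlYR/gZy30+DT0LGAWFVGgYGAhKLGr6SFdlxKao61z9bU0qOAYYR5hZijn63IxJ+BdV9EaYKIlK230ZiBf4uOjqWvrK61w6mWhn5cX2dokcDdyZCBgomFh67GrKioyMikgWRIP1RbodrztY6BhoKOkMLCqqeoz8SZa0cuMElusOrYt5CBgoKSo8m7q6qy0tOlclU8S2KEudjCrJaBgoKRqMbHtqu20MKtr5Z7goGGmsmtqpCCgYKFnqyko6KqwMfQ0safoKWZisPAraqYgYGCgnyBkJijr7m3saiNrbaYgpy/zq+rioKGf3OBgpGlq6ajqpeevbCQgpu5zrWqj2deVn2DiZSqqIiGiJ3AsquYjZempZqPglYvSHCemJaro4F/fqS3srCqqJSCgoGEgXpXXIyoqpujiIaBgI6rsrSyq6eSkJyhj56KeJWmvb6joKGDgYOlrbGwqZSkqqqqppOVkZecz8CRiYJrdoSgqqqqqqmqq6qqnQ=="/>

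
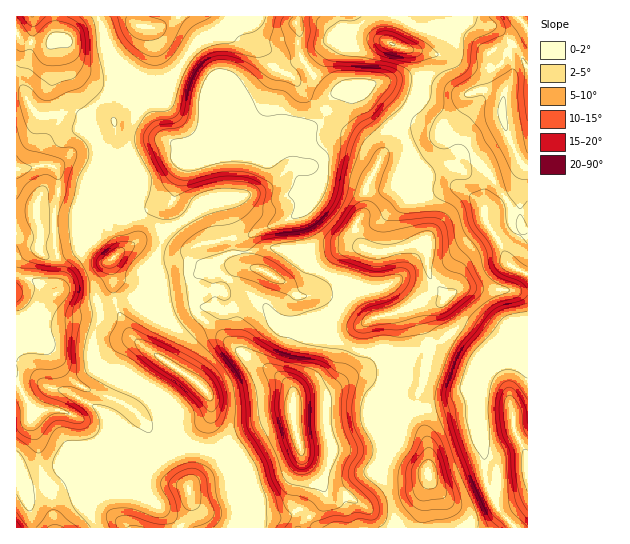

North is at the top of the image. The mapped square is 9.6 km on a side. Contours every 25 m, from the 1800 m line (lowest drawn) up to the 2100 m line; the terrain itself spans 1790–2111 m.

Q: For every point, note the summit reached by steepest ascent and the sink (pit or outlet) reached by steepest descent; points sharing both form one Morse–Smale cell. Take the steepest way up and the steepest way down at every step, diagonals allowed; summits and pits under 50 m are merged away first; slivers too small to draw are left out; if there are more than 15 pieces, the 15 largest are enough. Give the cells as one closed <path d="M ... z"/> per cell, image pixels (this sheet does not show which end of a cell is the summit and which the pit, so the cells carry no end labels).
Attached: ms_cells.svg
<path d="M425 239l-14 6-25 7-12 0-12-5-17-3-27 0-21 5-36-1-17 5 1 8 5 6 15 4 18 10 13 14-7 16-1 27-9 27 0 8 13 16 2 10 15-6 18-1 22-13 13-2 19 11 11 15 7 6 18 2 2-2 0-16 5-11 5-25 0-12-8-24-1-14 7-6 16 0 2-2-1-5-15-19-1-30z"/><path d="M297 16l-161 1 3 8 10 4 4 13 0 23-2 13-4 8-8 8 8 19 12 18 24 19 1 8 3 5 8-2 4-15 8-7 2-18 14-17 10 7 12 19 6 13 0 8 3 4 7 1 6 0 12-12 16-5 28-21 10-21 8-6-8 0-11-7-19-23-4-11z"/><path d="M490 91l-13 0-7 2-5 6-4 14-17 14 12 22-5 14-30 12-42-14-12 24-2 22-9 16 0 12 4 8 6 6 8 3 12 0 17-4 22-9 3 6 1 30 17 24 15-11 67 3 0-17-20-11-11-25-13-20 1-7 22-11 9-9 8-22-20-44-1-28z"/><path d="M17 324l-1 57 19 32-4 9 8 24 0 15 5 17 2 2 4-1 17-14 10 2 18 12 13 31 21 18 50 0 9-10 3-9-2-23 32-21 0-14-63-11-6-5-9-16-12-11-17-9-31-11-12-8-10-11-8-15-18-17-3-6-9-6z"/><path d="M362 377l-13 2-22 13-25 3-9 4 0 22 8 29 0 12-8 21-2 20 8 15 0 10 122-1 3-34 4-10 1-30-10-43-20-1-7-6-11-15z"/><path d="M138 93l-11 9-14 19 2 17-4 11 0 10 6 38 8-8 9 0 17 7 18 1 20 11 6 1-11 12 18 23 23-5 21-2 15-8 29-10 9-7 8-10 4-13-8-7-3-5 3-28-4-5-5-3-9 0-18 15-22-4-16 0-14 3-16 6-12 2-3-5-1-8-24-19-12-18z"/><path d="M57 293l-17 16-6 10-10 7 5 2 6 9 18 17 8 15 10 11 12 8 31 11 17 9 12 11 9 16 6 5 52 11 11-1-1-8-8-15-1-28-6-9-12-11-55-36-10-12-14-30-36 7-11-4z"/><path d="M195 295l-6 4-23 4-7 0-9-7-28 3-7 1 0 2 13 29 10 12 55 36 12 11 6 9 1 28 8 15 1 8 16-1 29-20 27-8 0-28-8-13-43-27-40-34-9-12z"/><path d="M377 85l-11 0-28 7-7 9-8 17-32 23 8 2 25 16-1 16-12 15-4 12-8 10-12 8-37 15-6 6 1 11 16-4 36 1 21-5 45 2-7-11 0-12 9-16 0-18 15-31 12-16 8-23 8-9z"/><path d="M294 421l-28 8-29 20-14 0-2 2 0 14-32 21 2 23-3 9-8 9 118 1 1-10-8-15 2-20 8-21 0-12z"/><path d="M22 93l-6 1 0 73 7 2 15-4 13 0 5 4 3 9 0 16-4 13 0 27 28-3 23-8 1-12 9-14 0-11-5-27 0-10 4-11 0-16-2-2-24 1-19-9-19 4-12 0-4-3z"/><path d="M483 288l-22 0-18 13-16 0-7 6 1 14 8 24 0 12-5 25-5 11 0 16 22-2 25-11 12-1 2-28 5-9 28-26 15-9-1-31z"/><path d="M518 16l-103 0-3 3-15 27 17 5 7 8 2 19-4 17-4 7 0 7 6 8 22 12 18-16 4-14 5-6 7-2 13 0 14 7 0-5-13-14-2-26 9-4 8 3 4 4 1-7 17-14 0-6z"/><path d="M478 395l-12 1-20 9-27 5 10 43-1 30-4 10-2 35 93-1-18-20-12-26z"/><path d="M243 252l-13 1-14 10-2 8-15 2-10 5 5 9 9 4-7 4-3 12 10 13 34 29 42 27 0-11 10-34 0-20 7-16-13-14-18-10-15-4-5-6z"/>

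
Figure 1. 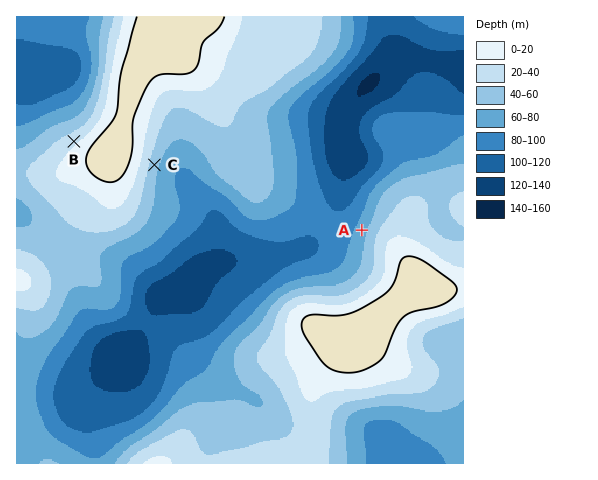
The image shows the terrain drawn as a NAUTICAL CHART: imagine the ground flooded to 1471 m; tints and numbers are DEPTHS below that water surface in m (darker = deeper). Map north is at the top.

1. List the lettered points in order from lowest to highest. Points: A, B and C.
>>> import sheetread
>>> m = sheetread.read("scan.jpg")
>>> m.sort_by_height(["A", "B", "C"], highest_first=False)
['A', 'C', 'B']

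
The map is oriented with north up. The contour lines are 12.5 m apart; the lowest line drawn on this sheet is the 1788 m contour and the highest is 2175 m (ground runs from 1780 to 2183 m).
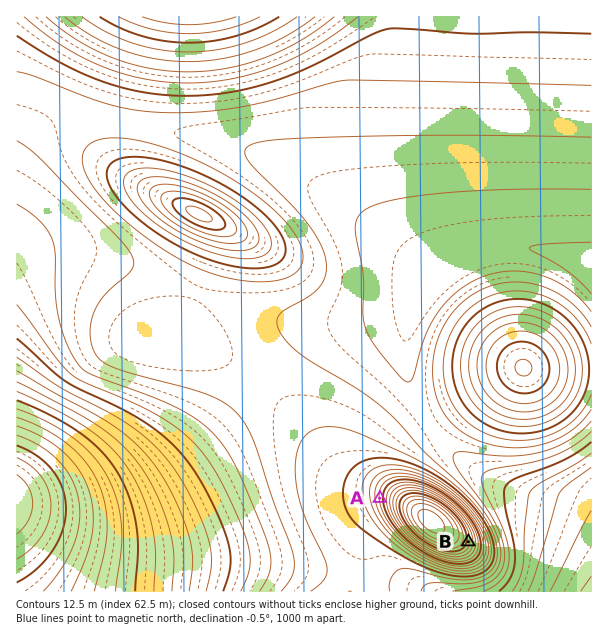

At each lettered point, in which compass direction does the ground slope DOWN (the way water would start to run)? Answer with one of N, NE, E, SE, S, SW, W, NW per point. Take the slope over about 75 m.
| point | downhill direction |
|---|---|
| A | W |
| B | E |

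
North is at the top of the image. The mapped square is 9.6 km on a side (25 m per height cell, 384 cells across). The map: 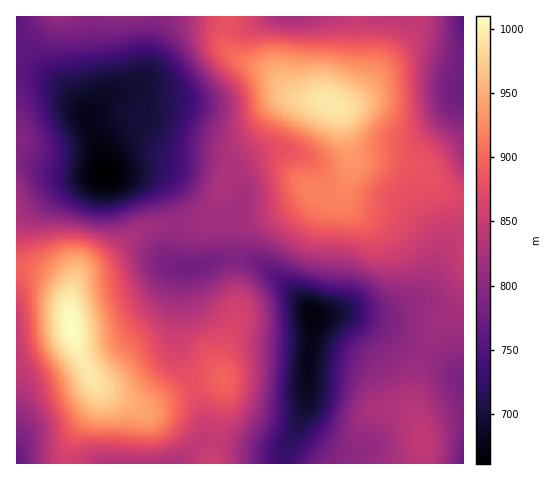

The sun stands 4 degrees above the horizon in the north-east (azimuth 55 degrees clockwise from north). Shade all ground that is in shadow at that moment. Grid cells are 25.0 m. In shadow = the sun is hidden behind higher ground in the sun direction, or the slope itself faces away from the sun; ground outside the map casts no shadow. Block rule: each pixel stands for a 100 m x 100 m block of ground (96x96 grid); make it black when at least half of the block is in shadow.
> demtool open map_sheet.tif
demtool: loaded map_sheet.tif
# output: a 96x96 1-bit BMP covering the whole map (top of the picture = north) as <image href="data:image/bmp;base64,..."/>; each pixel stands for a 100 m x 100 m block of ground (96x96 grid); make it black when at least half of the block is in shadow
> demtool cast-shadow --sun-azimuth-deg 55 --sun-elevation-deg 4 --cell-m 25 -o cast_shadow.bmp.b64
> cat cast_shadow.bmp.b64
<image width="96" height="96" href="data:image/bmp;base64,Qk2+BAAAAAAAAD4AAAAoAAAAYAAAAGAAAAABAAEAAAAAAIAEAAATCwAAEwsAAAIAAAAAAAAA////AAAAAAD/AH4AAAAAAAAAAAD/AP/AAAAAAAAAAAD/wf/wAAAAAAAAAAD////4AAAAAAAAAAD////8AAAAAAAAAAD////4AAAAAAAAAAD////wAAAAAAAAAAD////gAAAAAfgAAAD///AAAAAAAfwAAAD//8AAAAAAA/4AAAD//8AAAAAAA/8AAAD//4AAAAAAA/8AAAD//4AAAAAAA/8AAAD//wAAAAAAA/8AAAD//wAAAAAAA/8AAAD//wAAAAAAA/8AAAD//gAAAAAAA/8AAAD//gAAAAAAA/8AAAD//AAAAAAAA/8AAAD//AAAAAAAAf4AAAD//AAAAAAAAf4AAAD/+AAAAAAAAf4AAAD/+AAAAAAAAP4AAAD/8AAAAAAAAPwAAAD/8AAAAAAAAHgAAAD/4AAAAAAAABAAAAD/4AAAAAAAAAAAAAD/wAAAAAAAAIAAAAD/wAAAAAAAA/AAAAD/wAAAAAAAB/8AAAD/wAAAAAAAD//wAAD/gAAAAAAAH//4AAD/gAAAAAAAH//8AAD/gAAAAAAAH//+AAD/gAAAAAAAP//+AAD/AAAAAAAAP//+AAD/AAAAAAAAf///AAB+AAAAAAAA////AAA+AAAAAAAB////AAAIAAAAAAAD////AAAAAAAAAAAH///+AAAAAAAAAAAf///+AAAAAAAAAAA////8AAAAAAAAAAB//8/4AAAAAAAAAAD//4fwAAAAAAAAAAD//wfgAAAAAAAAAAD//wfAAAAAAAAAAAB//weAAAAAAAAAAAB//wMAAAAAAAAAAAB//wAAAAAAAAAAAAB//wAAAAAAAAAAAAB//gAAAAAAAAAAAAB//gAAAAAAAAAAAAB//AAAAAAAAAAAAAD/+AAAAAAAAAAAAAD/+AAAAAAAAAAAAAD/8AAAAAAAAAAAAAB/8AAAAAAAAAH/wAB/4AAAAAAAAAf/+AB/4AAAAAAAAA///wB/wAAAAAAAAA///4H/gAAAAAAAAA///8f/AAAAAAAAAA/////+AAAAAAAAAA/////+AAAAAAAAAB///////8AAAAAAAB////////AAAAAAAB////////gAAAAAAB////////gAAAAAAB////////gAAAAAAB////////gAAAAAAB////////AAAAAAAB////////AAAAAAAB///////8AAAAAAAB///////wAAAAAAAA///////AAAAAAAAA//////4AAAAAAAAA//////AAAAAAAAAA/////+AAAAAAAAAA/////+AAAAAAAAAAf////8AAAAAAAAAAf////8AAAAAAAAAAf////4AAAAAAAAAAP////wAAAAAAAAAAH////gAAAAAAAAAAD///8AAAAAAAAAAAD///wAAAAAAAAAAAB///gAAAAAAAAAAAB//+AAAAAAAAAAAAA//+AAAAAAAAAAAAAf/8AAAAAAAAAAAAAP/4AAAAAAAAAAAAAH/4AAAAAAAAAeAAAAP4AAAAAAAAAeAAAAH4AAAAAAAAAeAAAAD4AAAAAAAAA="/>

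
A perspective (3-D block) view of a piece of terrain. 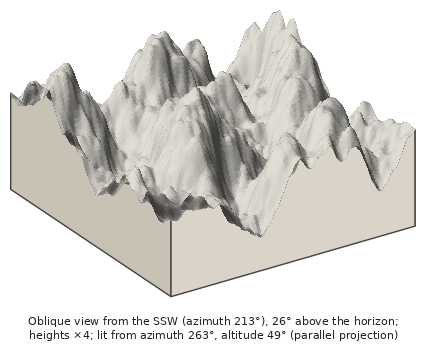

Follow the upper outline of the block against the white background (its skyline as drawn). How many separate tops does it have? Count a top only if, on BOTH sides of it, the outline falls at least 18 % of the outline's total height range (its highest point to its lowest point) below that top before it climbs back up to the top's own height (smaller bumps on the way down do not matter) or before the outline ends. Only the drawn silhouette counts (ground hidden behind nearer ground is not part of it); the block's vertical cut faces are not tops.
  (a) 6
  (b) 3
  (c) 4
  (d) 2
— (b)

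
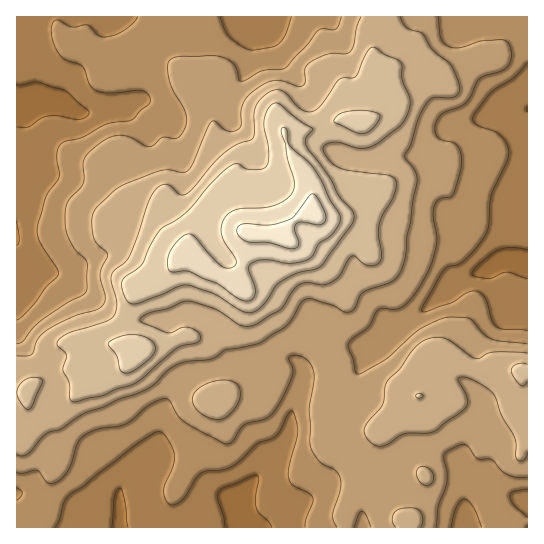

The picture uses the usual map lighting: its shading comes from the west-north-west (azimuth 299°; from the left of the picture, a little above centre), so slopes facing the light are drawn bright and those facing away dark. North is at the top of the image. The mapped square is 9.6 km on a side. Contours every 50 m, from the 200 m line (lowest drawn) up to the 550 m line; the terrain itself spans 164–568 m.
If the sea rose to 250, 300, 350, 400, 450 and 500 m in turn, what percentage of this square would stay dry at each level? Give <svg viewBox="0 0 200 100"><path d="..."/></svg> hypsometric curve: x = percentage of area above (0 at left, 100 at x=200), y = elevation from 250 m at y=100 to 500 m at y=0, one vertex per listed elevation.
<svg viewBox="0 0 200 100"><path d="M165 100l-43-20-48-20-35-20-20-20-12-20"/></svg>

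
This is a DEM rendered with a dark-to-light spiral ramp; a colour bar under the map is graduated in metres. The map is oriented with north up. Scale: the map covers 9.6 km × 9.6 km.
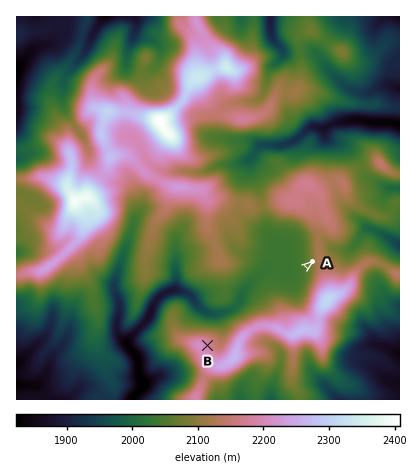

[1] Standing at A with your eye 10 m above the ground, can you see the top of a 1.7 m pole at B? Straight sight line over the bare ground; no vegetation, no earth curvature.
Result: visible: true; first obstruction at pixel None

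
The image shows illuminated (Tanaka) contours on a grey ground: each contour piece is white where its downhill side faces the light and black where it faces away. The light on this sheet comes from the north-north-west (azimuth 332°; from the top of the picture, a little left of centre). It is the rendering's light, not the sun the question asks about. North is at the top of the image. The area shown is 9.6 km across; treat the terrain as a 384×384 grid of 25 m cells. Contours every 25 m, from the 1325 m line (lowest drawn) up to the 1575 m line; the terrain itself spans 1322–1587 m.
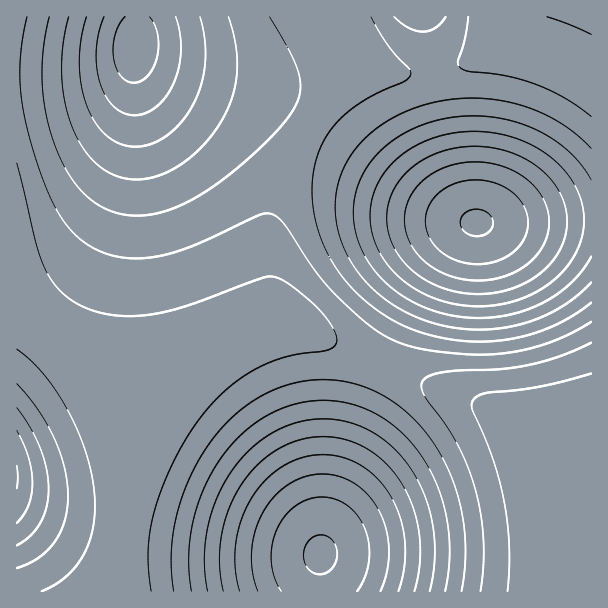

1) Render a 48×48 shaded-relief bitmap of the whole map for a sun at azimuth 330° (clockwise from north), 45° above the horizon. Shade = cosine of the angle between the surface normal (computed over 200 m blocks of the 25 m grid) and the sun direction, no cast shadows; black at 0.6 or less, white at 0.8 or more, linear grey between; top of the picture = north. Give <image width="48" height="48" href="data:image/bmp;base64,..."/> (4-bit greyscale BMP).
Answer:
<image width="48" height="48" href="data:image/bmp;base64,Qk32BAAAAAAAAHYAAAAoAAAAMAAAADAAAAABAAQAAAAAAIAEAAATCwAAEwsAABAAAAAAAAAAAAAAABEREQAiIiIAMzMzAERERABVVVUAZmZmAHd3dwCIiIgAmZmZAKqqqgC7u7sAzMzMAN3d3QDu7u4A////ALqqqZmId2ZmZmd3iJmqu7u7u7uqmYiIiLuqqpmId2ZmZmZ3iJmqq7u7u7uqmYiIiLu6qpmIdmZVVWZnd4iZqqu7u7qqmYiIiMu7qpmIdmVVVVVmZ3iJmqqqqqqqmYiIiMy7qpmIdmVVVVVVZneImZqqqqqpmYiIiMy7qpmHdmVURERVVmd4iJmaqqqpmYiIiMu6qpmHdlVUREREVWZ3eImZmZmZmYiIiMu6qZmHdlVERERERVZmd4iJmZmZmYiIiLuqqZmIdlVEQzM0RFVmZ3iImZmZmIiIiKqpmZmIdmVEQzMzREVWZneIiJmZmIiIiKmZmZmIdmVUQzMzNERVZmd4iIiIiIiIiJmZmYiId2VUQzMzNERVVmd3iIiIiIiIiIiIiIiIh2ZVRDMzM0RFVmZ3eIiIiIiIiIiIiIiIh3ZVREMzM0RFVWZ3eIiIiIiIiHiIiIiIiHZlVERDRERFVWZ3eIiIiIiIiHeIiIiIiIdmVURERERFVWZ3iImZmZmIiHeIiIiImId2ZVVERERVVmd4iZqqqqmZmXeIiIiZmYh3ZlVVVVVVZniJmqu7u7uqqXeIiIiZmZmId2ZlVVVmZ4iaq7zMzMy7uniIiImZmZmYh3ZmZmZneImqu8zN3dzMu3iIiJmZmZmZiId3Zmd3iZqrzM3d3d3dzHiIiJmZmZmZmYiHd3eImaq7zN3d7u7d3HiIiZmZmZmZmZmIiIiJmaq8zN3e7u7t3XiIiZmZmZmZmZmZmImZmqu7zN3e7u7u3XiIiZmZmZmZmZmZmZmZmqq7zM3d7u7u3XiIiZmZmZmZmZmZmZmZmZqru8zd3e7t3XiIiZmZmZmZmZmZmYiIiZmqq7zM3d3d3XeIiZmZmqqqmZmZmIiIiIiZqqu8zM3d3HeIiZmZqqqqqpmZiIh3d4iImaqru8zMzHeIiZmaqqqqqqmZiId3d3d3iJmaq7u7u3eIiZmaqqqqqqmZiHd2ZmZnd4iJmaqqq3eIiZmaqqqqqqmZiHdmZVVWZnd4iJmaqneIiZmqqqqqqqqZh3ZlVVVVVWZnd4iJmXd4iZmqqqqqqqqZh3ZlVERERFVWZ3eIiHd4iJmqqqqqqqqZiHZlREQzRERVVmZ3iHd4iJmqqqqqqqqZiHZlREMzMzREVVZnd3d4iJmqqqqqqqmZmHZlREMzMzM0RVVmd3d3iImqqrqqqqmZmIdlVEMzMzM0RFVmZ3d3eImaq7uqqqmZmYd2VUQzMzM0RFVmZ3d3d4maq7uqqqmZmYh2ZVREMzNERVVmd3d3d4iaq7uqqpmZmYiHZlVUREREVVZmd2ZmZ3iaq7qqqpmZmIiId2ZVVVVVVWZneGZmZneKq7qqqZmZiIiIh3d3ZmZmZmd3iGZmZmeJqqqqqZmYiIiIiIiIiId3d3d4iGZmVWZ5qqqqmZmYiIiIiIiZmZiHd3eIiGZVVVVomqqZmZmIiIiHeImaqqmId3d3d2ZVVVVWiZmZmZiIiIh3eImaqqqYd3d3d2ZVVURVeJmZmZiIiId3d4mqu7qYd3d3dw=="/>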